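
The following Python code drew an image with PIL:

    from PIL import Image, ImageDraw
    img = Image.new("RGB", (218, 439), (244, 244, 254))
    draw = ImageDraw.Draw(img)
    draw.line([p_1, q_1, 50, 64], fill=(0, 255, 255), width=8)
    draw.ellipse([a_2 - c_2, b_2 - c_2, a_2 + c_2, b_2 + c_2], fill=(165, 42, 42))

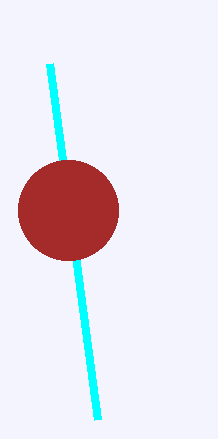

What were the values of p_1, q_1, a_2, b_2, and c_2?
p_1 = 98; q_1 = 420; a_2 = 68; b_2 = 210; c_2 = 50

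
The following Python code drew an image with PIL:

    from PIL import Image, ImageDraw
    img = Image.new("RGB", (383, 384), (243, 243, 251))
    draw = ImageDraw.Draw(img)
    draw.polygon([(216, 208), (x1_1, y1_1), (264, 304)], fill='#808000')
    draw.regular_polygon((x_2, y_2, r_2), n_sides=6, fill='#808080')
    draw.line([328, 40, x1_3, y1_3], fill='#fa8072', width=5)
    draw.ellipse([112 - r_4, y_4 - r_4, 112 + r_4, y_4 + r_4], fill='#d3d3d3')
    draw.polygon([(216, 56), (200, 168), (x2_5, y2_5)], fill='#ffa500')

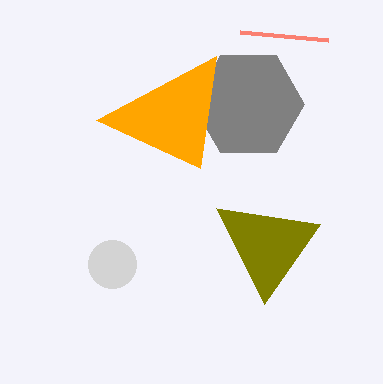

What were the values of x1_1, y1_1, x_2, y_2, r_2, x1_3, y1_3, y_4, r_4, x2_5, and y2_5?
x1_1 = 320
y1_1 = 224
x_2 = 248
y_2 = 104
r_2 = 56
x1_3 = 240
y1_3 = 32
y_4 = 264
r_4 = 24
x2_5 = 96
y2_5 = 120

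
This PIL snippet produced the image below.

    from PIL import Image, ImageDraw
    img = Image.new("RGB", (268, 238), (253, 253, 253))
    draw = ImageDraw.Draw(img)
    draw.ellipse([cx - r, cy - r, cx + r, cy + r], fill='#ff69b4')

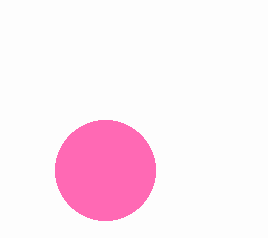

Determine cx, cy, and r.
cx = 105
cy = 170
r = 50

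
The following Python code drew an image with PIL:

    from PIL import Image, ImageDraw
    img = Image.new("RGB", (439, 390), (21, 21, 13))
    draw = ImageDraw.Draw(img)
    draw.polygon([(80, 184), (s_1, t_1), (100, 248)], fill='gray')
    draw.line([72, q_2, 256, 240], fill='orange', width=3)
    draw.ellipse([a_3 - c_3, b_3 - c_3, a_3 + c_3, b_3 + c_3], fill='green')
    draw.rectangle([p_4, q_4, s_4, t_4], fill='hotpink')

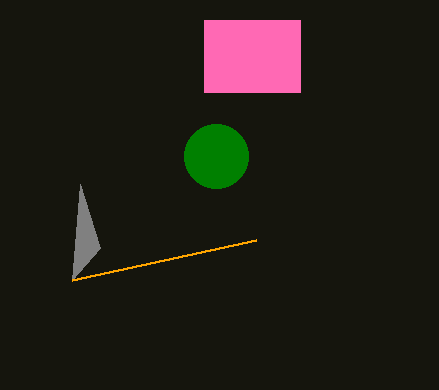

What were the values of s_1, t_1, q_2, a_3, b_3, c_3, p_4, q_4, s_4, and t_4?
s_1 = 72; t_1 = 280; q_2 = 280; a_3 = 216; b_3 = 156; c_3 = 32; p_4 = 204; q_4 = 20; s_4 = 300; t_4 = 92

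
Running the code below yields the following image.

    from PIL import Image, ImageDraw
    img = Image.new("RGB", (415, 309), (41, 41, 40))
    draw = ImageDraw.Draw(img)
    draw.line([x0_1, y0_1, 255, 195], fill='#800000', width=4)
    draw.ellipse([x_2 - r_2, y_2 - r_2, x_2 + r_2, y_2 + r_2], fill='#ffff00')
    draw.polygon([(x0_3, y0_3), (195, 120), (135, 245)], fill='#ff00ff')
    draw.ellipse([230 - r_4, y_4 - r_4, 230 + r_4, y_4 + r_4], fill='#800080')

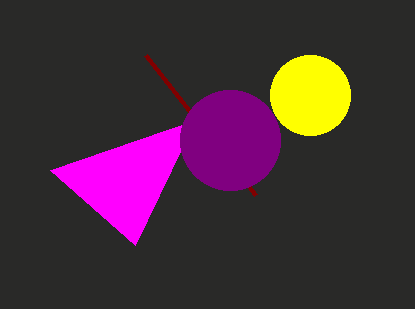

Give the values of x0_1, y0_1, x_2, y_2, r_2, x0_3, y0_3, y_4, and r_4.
x0_1 = 145, y0_1 = 55, x_2 = 310, y_2 = 95, r_2 = 40, x0_3 = 50, y0_3 = 170, y_4 = 140, r_4 = 50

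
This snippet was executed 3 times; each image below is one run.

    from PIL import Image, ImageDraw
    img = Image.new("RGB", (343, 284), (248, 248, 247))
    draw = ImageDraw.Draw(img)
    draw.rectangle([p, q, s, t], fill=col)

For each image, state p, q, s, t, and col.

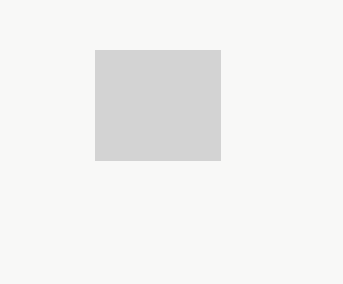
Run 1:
p = 95, q = 50, s = 220, t = 160, col = 'lightgray'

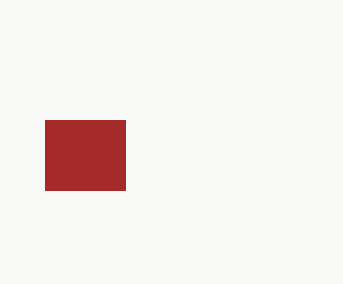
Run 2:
p = 45, q = 120, s = 125, t = 190, col = 'brown'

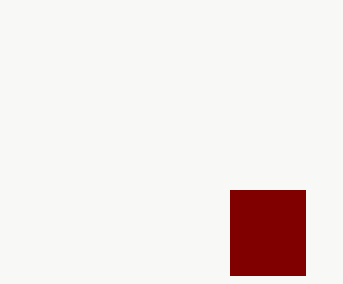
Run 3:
p = 230, q = 190, s = 305, t = 275, col = 'maroon'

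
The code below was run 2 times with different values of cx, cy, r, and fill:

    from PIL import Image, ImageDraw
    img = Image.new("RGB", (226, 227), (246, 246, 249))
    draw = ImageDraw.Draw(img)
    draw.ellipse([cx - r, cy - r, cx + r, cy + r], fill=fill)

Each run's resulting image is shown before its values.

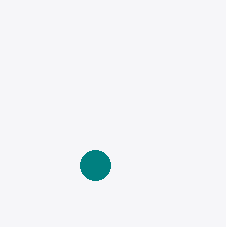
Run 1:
cx = 95; cy = 165; r = 15; fill = 'teal'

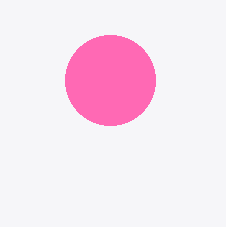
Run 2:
cx = 110; cy = 80; r = 45; fill = 'hotpink'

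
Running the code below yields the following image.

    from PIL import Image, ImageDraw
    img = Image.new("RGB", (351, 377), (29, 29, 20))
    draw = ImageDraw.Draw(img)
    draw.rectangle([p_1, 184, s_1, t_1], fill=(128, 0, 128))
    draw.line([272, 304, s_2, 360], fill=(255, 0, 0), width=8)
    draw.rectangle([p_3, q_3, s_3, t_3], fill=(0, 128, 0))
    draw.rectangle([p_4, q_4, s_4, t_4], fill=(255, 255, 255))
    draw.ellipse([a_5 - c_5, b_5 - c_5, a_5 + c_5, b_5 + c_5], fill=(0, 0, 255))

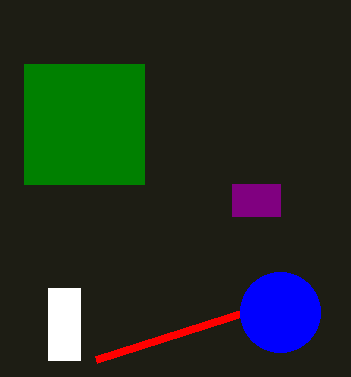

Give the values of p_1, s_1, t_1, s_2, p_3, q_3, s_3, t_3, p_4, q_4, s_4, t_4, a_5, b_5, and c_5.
p_1 = 232
s_1 = 280
t_1 = 216
s_2 = 96
p_3 = 24
q_3 = 64
s_3 = 144
t_3 = 184
p_4 = 48
q_4 = 288
s_4 = 80
t_4 = 360
a_5 = 280
b_5 = 312
c_5 = 40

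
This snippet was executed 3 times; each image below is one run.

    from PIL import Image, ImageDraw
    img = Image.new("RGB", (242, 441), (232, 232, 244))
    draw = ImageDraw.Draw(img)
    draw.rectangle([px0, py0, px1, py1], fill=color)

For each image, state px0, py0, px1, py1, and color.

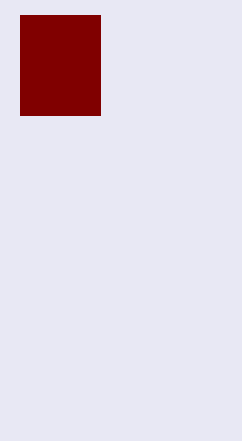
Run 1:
px0 = 20
py0 = 15
px1 = 100
py1 = 115
color = 'maroon'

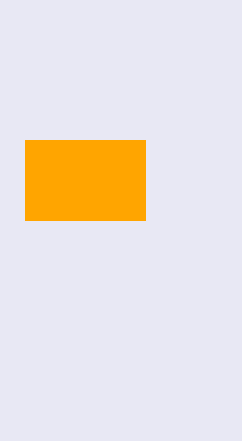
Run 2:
px0 = 25
py0 = 140
px1 = 145
py1 = 220
color = 'orange'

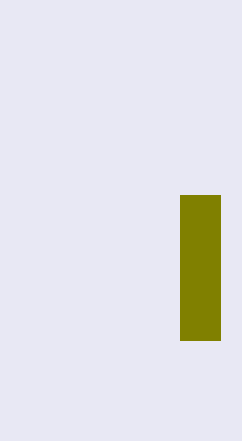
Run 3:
px0 = 180
py0 = 195
px1 = 220
py1 = 340
color = 'olive'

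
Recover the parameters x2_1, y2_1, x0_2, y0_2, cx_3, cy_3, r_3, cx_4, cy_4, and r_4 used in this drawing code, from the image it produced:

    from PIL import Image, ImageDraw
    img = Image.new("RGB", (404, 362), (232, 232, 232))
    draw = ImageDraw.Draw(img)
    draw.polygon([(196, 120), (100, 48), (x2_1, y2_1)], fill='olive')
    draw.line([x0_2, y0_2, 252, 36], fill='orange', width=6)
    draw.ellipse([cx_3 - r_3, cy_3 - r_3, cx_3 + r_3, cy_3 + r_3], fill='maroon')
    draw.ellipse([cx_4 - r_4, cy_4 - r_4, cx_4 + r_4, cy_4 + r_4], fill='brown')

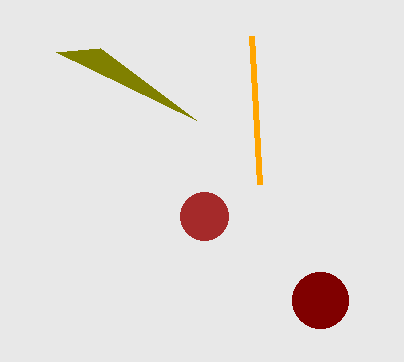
x2_1 = 56; y2_1 = 52; x0_2 = 260; y0_2 = 184; cx_3 = 320; cy_3 = 300; r_3 = 28; cx_4 = 204; cy_4 = 216; r_4 = 24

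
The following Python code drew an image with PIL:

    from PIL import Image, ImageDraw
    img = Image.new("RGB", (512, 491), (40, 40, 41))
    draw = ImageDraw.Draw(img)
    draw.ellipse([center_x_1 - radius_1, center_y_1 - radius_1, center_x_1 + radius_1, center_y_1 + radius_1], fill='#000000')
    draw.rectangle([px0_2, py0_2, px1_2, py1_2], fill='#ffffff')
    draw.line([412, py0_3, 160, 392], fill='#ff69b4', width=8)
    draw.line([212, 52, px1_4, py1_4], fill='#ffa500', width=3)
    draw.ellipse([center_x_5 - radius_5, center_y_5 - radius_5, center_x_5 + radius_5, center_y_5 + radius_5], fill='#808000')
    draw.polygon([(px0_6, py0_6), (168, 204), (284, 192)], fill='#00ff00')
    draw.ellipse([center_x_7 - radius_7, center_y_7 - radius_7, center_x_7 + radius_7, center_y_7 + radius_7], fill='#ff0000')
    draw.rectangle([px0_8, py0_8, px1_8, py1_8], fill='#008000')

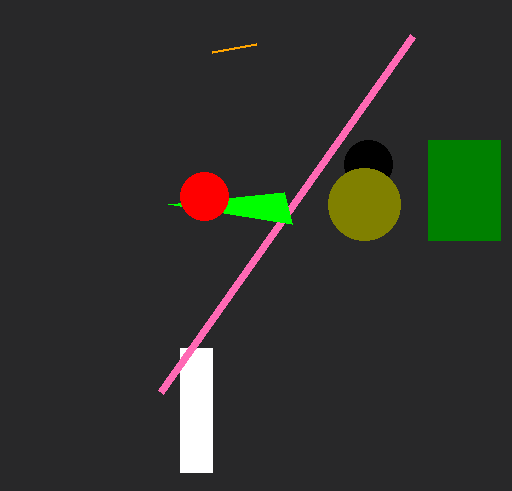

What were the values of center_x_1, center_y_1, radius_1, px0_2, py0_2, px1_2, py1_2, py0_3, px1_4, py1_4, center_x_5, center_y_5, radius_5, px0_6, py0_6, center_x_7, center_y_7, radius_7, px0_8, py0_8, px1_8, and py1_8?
center_x_1 = 368; center_y_1 = 164; radius_1 = 24; px0_2 = 180; py0_2 = 348; px1_2 = 212; py1_2 = 472; py0_3 = 36; px1_4 = 256; py1_4 = 44; center_x_5 = 364; center_y_5 = 204; radius_5 = 36; px0_6 = 292; py0_6 = 224; center_x_7 = 204; center_y_7 = 196; radius_7 = 24; px0_8 = 428; py0_8 = 140; px1_8 = 500; py1_8 = 240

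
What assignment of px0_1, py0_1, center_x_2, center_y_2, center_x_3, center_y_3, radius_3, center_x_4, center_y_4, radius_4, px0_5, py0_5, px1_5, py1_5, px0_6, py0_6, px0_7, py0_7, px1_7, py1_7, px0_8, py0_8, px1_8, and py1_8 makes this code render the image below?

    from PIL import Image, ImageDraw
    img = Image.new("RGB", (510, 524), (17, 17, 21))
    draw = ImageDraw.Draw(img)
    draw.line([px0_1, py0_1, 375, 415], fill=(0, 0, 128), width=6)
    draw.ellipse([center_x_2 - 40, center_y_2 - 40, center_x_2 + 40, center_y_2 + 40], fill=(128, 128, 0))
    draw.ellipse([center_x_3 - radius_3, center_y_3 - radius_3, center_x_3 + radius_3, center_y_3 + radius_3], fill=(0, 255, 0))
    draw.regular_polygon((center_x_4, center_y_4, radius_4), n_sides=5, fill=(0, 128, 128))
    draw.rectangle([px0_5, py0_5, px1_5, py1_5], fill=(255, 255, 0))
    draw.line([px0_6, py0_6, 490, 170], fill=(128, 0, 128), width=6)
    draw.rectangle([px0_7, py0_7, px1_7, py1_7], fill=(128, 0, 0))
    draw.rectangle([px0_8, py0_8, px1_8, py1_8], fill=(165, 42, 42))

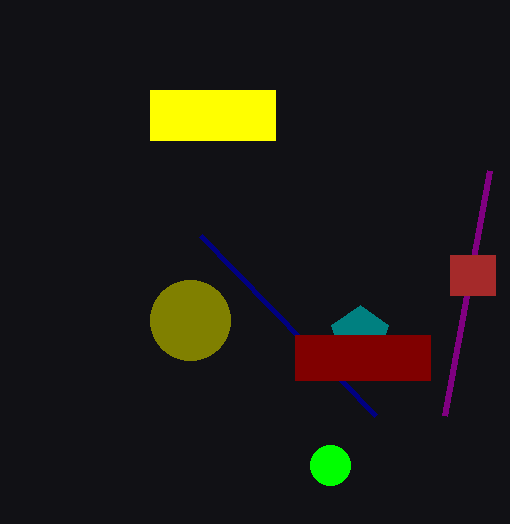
px0_1 = 200, py0_1 = 235, center_x_2 = 190, center_y_2 = 320, center_x_3 = 330, center_y_3 = 465, radius_3 = 20, center_x_4 = 360, center_y_4 = 335, radius_4 = 30, px0_5 = 150, py0_5 = 90, px1_5 = 275, py1_5 = 140, px0_6 = 445, py0_6 = 415, px0_7 = 295, py0_7 = 335, px1_7 = 430, py1_7 = 380, px0_8 = 450, py0_8 = 255, px1_8 = 495, py1_8 = 295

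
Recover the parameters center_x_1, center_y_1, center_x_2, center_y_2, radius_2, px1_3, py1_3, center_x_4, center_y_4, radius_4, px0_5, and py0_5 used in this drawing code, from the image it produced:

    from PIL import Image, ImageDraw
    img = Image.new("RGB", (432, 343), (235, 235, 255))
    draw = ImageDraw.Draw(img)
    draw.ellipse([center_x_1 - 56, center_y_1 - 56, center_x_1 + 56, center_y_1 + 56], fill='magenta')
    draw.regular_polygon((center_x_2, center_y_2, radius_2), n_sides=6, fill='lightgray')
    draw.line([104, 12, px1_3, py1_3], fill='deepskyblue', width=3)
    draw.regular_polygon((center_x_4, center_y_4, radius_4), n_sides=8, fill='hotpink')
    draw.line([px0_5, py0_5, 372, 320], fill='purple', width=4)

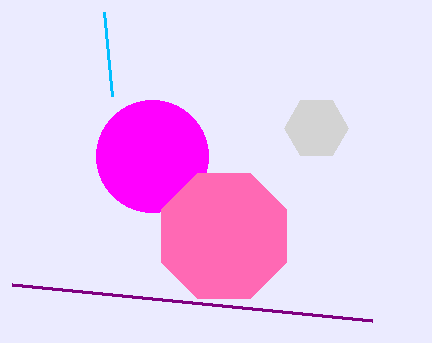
center_x_1 = 152; center_y_1 = 156; center_x_2 = 316; center_y_2 = 128; radius_2 = 32; px1_3 = 112; py1_3 = 96; center_x_4 = 224; center_y_4 = 236; radius_4 = 68; px0_5 = 12; py0_5 = 284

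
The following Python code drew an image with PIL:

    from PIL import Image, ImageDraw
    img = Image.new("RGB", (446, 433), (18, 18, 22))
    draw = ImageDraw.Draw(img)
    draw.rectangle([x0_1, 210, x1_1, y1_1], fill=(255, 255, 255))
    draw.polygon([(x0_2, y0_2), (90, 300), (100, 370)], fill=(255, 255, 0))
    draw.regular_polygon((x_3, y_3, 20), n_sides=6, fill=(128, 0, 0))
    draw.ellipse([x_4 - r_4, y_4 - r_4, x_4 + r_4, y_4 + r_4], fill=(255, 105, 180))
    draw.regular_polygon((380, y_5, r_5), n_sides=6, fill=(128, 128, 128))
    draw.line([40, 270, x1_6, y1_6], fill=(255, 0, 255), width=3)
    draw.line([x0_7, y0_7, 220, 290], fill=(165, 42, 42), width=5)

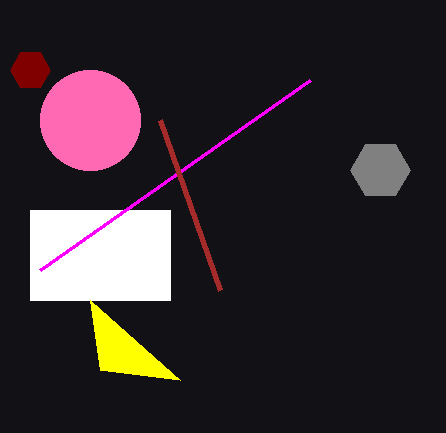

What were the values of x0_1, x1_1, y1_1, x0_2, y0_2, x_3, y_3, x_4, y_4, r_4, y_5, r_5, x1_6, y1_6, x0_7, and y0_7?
x0_1 = 30, x1_1 = 170, y1_1 = 300, x0_2 = 180, y0_2 = 380, x_3 = 30, y_3 = 70, x_4 = 90, y_4 = 120, r_4 = 50, y_5 = 170, r_5 = 30, x1_6 = 310, y1_6 = 80, x0_7 = 160, y0_7 = 120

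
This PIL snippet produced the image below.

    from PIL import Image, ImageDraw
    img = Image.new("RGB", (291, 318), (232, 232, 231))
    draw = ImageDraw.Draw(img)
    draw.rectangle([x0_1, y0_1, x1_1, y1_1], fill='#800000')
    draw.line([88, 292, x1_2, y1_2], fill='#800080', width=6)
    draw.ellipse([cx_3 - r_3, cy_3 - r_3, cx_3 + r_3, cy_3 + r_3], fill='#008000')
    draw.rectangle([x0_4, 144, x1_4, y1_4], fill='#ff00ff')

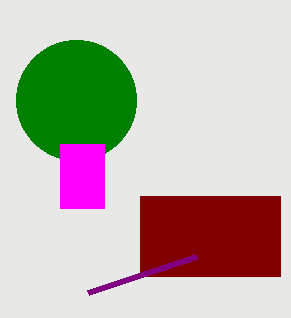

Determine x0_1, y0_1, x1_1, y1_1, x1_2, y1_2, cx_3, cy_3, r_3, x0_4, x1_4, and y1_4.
x0_1 = 140, y0_1 = 196, x1_1 = 280, y1_1 = 276, x1_2 = 196, y1_2 = 256, cx_3 = 76, cy_3 = 100, r_3 = 60, x0_4 = 60, x1_4 = 104, y1_4 = 208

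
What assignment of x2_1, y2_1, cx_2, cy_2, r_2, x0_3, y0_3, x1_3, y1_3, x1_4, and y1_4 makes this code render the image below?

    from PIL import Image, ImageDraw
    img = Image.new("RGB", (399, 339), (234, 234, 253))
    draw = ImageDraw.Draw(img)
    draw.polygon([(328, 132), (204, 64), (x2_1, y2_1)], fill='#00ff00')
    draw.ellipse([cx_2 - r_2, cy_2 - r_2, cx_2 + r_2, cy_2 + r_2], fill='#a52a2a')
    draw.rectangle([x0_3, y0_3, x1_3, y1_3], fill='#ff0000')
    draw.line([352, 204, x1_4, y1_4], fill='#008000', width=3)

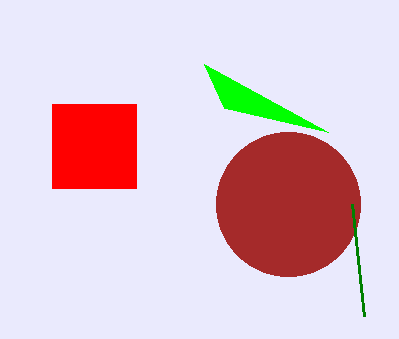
x2_1 = 224, y2_1 = 108, cx_2 = 288, cy_2 = 204, r_2 = 72, x0_3 = 52, y0_3 = 104, x1_3 = 136, y1_3 = 188, x1_4 = 364, y1_4 = 316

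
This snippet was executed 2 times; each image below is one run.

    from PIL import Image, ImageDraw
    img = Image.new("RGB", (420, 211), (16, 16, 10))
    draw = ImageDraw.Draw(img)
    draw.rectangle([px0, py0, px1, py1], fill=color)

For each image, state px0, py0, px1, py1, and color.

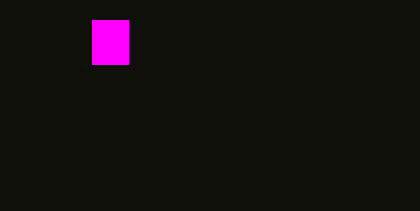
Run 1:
px0 = 92
py0 = 20
px1 = 128
py1 = 64
color = 'magenta'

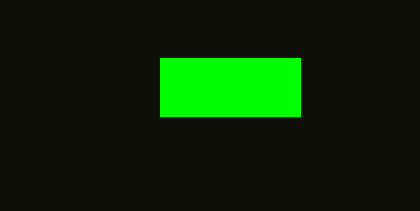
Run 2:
px0 = 160
py0 = 58
px1 = 300
py1 = 116
color = 'lime'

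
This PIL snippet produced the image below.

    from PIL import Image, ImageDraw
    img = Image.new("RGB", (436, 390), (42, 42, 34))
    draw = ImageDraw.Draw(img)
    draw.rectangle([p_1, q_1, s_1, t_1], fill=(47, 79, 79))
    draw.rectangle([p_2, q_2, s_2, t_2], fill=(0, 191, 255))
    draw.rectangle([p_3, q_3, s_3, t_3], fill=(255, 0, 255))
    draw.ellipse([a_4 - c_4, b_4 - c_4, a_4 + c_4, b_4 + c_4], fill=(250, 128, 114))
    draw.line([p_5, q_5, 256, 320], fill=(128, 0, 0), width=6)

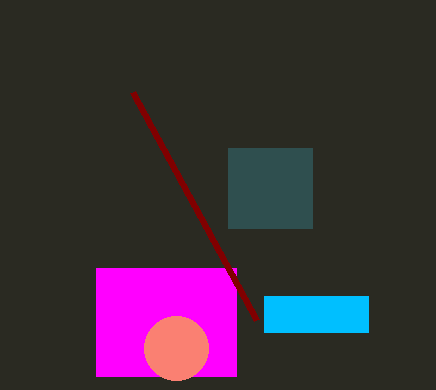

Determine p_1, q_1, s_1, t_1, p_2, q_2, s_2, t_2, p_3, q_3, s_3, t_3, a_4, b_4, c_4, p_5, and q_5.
p_1 = 228, q_1 = 148, s_1 = 312, t_1 = 228, p_2 = 264, q_2 = 296, s_2 = 368, t_2 = 332, p_3 = 96, q_3 = 268, s_3 = 236, t_3 = 376, a_4 = 176, b_4 = 348, c_4 = 32, p_5 = 132, q_5 = 92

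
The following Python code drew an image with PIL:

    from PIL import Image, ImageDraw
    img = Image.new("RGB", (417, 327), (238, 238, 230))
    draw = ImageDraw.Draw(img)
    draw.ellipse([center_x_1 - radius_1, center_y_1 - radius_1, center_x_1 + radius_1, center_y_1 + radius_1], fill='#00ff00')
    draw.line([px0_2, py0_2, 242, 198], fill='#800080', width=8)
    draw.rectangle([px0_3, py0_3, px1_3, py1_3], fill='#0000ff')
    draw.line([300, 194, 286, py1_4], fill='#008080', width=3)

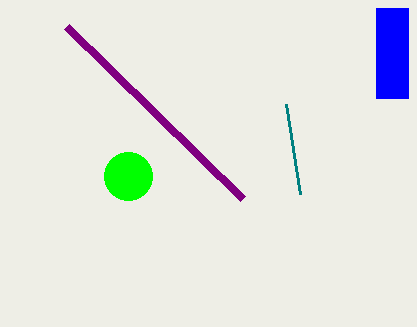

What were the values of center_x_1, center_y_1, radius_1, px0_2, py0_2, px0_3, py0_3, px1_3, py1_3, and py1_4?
center_x_1 = 128
center_y_1 = 176
radius_1 = 24
px0_2 = 66
py0_2 = 26
px0_3 = 376
py0_3 = 8
px1_3 = 408
py1_3 = 98
py1_4 = 104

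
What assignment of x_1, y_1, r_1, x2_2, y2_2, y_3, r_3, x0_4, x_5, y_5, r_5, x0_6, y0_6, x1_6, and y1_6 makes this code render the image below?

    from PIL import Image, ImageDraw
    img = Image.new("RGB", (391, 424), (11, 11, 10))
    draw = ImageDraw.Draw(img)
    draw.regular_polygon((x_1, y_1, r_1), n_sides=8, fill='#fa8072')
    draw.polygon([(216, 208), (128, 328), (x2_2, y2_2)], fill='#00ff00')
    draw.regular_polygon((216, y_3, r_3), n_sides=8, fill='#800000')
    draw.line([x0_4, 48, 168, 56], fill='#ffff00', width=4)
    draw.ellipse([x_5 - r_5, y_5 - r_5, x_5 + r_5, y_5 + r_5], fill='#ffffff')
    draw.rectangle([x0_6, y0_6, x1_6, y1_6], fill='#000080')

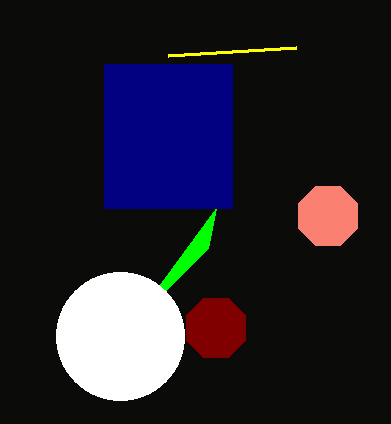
x_1 = 328, y_1 = 216, r_1 = 32, x2_2 = 208, y2_2 = 248, y_3 = 328, r_3 = 32, x0_4 = 296, x_5 = 120, y_5 = 336, r_5 = 64, x0_6 = 104, y0_6 = 64, x1_6 = 232, y1_6 = 208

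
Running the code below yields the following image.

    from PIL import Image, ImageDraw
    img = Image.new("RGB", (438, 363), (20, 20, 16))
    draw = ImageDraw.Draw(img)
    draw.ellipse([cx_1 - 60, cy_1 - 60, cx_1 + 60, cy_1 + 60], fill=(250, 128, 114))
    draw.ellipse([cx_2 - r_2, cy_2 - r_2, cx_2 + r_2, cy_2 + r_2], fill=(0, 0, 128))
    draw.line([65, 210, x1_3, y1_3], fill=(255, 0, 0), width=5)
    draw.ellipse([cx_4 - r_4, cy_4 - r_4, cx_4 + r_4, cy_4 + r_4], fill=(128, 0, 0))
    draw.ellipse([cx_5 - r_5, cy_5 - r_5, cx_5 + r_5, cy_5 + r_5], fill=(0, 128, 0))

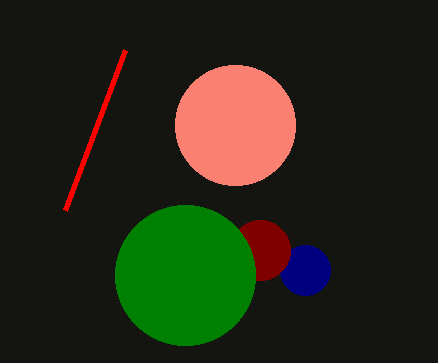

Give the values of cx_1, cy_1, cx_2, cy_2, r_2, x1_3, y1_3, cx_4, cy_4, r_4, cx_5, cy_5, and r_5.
cx_1 = 235, cy_1 = 125, cx_2 = 305, cy_2 = 270, r_2 = 25, x1_3 = 125, y1_3 = 50, cx_4 = 260, cy_4 = 250, r_4 = 30, cx_5 = 185, cy_5 = 275, r_5 = 70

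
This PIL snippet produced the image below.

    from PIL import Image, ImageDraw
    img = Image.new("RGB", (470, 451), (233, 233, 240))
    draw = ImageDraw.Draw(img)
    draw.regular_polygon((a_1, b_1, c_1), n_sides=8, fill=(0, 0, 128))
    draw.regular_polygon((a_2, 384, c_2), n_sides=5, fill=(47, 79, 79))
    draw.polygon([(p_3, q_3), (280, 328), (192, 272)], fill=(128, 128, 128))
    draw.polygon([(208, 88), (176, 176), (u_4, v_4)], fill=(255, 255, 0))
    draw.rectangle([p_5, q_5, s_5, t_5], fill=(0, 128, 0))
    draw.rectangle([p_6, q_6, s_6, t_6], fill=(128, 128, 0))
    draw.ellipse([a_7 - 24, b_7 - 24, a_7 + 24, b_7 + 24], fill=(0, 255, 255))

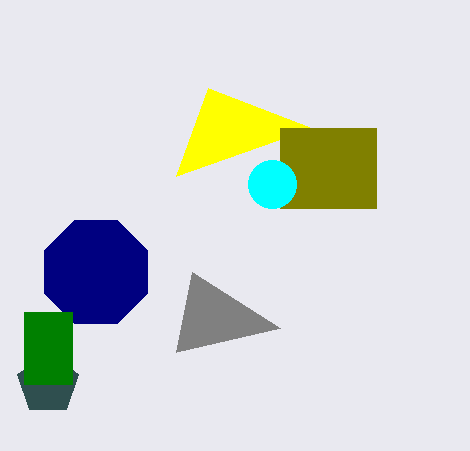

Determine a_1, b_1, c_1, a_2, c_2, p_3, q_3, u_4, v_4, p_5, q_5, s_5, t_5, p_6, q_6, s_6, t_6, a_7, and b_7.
a_1 = 96, b_1 = 272, c_1 = 56, a_2 = 48, c_2 = 32, p_3 = 176, q_3 = 352, u_4 = 312, v_4 = 128, p_5 = 24, q_5 = 312, s_5 = 72, t_5 = 384, p_6 = 280, q_6 = 128, s_6 = 376, t_6 = 208, a_7 = 272, b_7 = 184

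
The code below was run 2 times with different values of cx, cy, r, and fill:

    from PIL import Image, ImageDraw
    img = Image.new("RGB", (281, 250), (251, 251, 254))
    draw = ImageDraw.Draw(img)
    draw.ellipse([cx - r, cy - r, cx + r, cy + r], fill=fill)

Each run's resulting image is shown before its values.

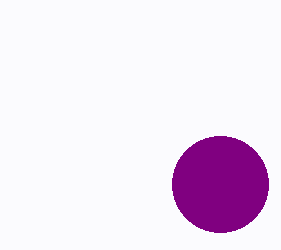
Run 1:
cx = 220
cy = 184
r = 48
fill = 'purple'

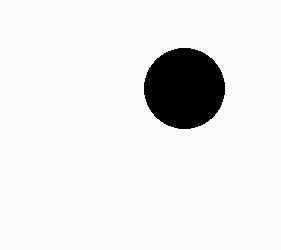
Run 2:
cx = 184; cy = 88; r = 40; fill = 'black'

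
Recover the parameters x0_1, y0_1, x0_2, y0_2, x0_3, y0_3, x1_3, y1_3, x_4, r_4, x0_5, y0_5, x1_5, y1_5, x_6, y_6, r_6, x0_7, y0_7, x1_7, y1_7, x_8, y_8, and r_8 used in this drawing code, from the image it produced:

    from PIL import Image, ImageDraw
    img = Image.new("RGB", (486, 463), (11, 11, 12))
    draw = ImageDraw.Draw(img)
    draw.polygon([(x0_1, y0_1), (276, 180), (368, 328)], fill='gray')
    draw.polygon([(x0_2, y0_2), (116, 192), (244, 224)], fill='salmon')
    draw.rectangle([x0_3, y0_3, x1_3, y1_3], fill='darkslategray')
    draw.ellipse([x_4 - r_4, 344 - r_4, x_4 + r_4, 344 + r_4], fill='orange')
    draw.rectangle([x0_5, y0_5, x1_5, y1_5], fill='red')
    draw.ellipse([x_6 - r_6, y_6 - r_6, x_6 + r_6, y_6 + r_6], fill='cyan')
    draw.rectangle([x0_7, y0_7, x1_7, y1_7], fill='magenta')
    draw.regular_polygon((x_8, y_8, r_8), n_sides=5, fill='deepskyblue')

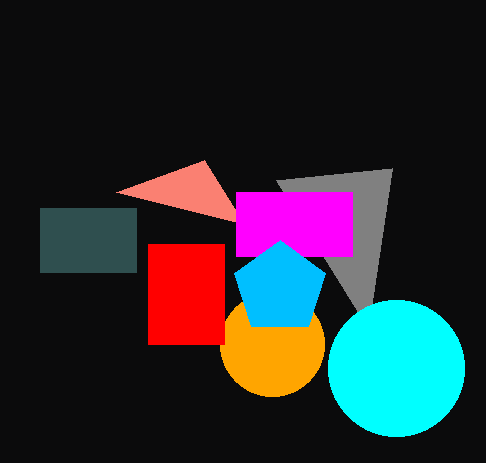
x0_1 = 392
y0_1 = 168
x0_2 = 204
y0_2 = 160
x0_3 = 40
y0_3 = 208
x1_3 = 136
y1_3 = 272
x_4 = 272
r_4 = 52
x0_5 = 148
y0_5 = 244
x1_5 = 224
y1_5 = 344
x_6 = 396
y_6 = 368
r_6 = 68
x0_7 = 236
y0_7 = 192
x1_7 = 352
y1_7 = 256
x_8 = 280
y_8 = 288
r_8 = 48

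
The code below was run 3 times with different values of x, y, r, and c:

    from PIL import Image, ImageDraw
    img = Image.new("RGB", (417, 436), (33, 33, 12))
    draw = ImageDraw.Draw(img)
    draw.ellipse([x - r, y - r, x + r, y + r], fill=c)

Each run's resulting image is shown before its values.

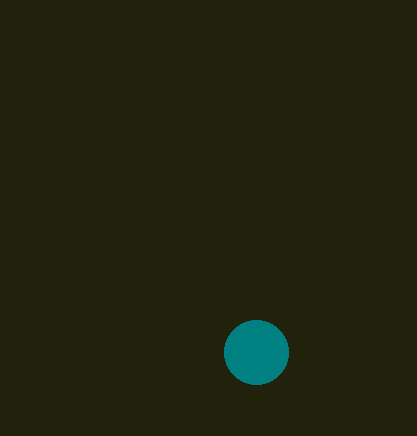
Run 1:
x = 256
y = 352
r = 32
c = 'teal'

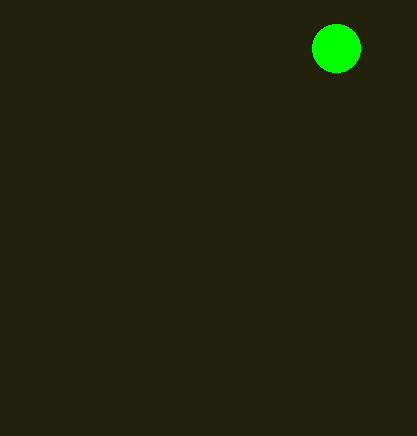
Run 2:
x = 336; y = 48; r = 24; c = 'lime'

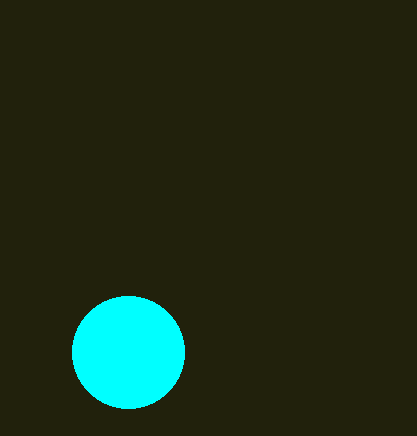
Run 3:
x = 128; y = 352; r = 56; c = 'cyan'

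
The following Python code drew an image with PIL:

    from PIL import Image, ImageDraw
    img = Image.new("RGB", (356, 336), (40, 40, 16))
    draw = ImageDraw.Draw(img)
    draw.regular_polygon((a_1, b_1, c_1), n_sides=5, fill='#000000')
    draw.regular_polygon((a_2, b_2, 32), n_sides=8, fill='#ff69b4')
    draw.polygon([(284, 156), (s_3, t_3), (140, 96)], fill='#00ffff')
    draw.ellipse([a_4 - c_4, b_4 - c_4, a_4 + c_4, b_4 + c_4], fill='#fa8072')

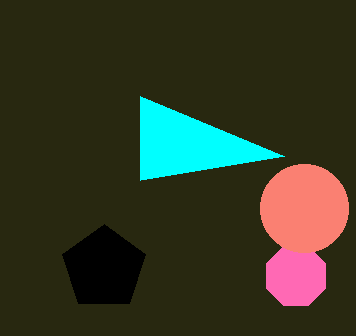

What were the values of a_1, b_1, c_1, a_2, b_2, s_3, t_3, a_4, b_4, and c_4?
a_1 = 104, b_1 = 268, c_1 = 44, a_2 = 296, b_2 = 276, s_3 = 140, t_3 = 180, a_4 = 304, b_4 = 208, c_4 = 44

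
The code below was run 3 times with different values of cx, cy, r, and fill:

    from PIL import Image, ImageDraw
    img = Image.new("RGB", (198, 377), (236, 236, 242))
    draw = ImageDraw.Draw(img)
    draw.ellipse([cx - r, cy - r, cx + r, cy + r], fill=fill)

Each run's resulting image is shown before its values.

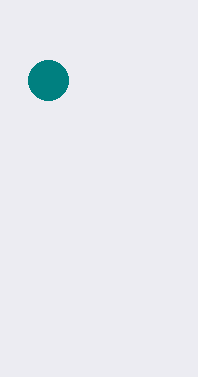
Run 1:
cx = 48; cy = 80; r = 20; fill = 'teal'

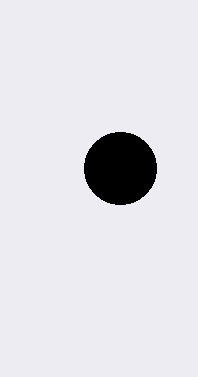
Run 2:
cx = 120
cy = 168
r = 36
fill = 'black'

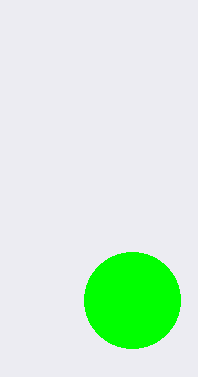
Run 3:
cx = 132
cy = 300
r = 48
fill = 'lime'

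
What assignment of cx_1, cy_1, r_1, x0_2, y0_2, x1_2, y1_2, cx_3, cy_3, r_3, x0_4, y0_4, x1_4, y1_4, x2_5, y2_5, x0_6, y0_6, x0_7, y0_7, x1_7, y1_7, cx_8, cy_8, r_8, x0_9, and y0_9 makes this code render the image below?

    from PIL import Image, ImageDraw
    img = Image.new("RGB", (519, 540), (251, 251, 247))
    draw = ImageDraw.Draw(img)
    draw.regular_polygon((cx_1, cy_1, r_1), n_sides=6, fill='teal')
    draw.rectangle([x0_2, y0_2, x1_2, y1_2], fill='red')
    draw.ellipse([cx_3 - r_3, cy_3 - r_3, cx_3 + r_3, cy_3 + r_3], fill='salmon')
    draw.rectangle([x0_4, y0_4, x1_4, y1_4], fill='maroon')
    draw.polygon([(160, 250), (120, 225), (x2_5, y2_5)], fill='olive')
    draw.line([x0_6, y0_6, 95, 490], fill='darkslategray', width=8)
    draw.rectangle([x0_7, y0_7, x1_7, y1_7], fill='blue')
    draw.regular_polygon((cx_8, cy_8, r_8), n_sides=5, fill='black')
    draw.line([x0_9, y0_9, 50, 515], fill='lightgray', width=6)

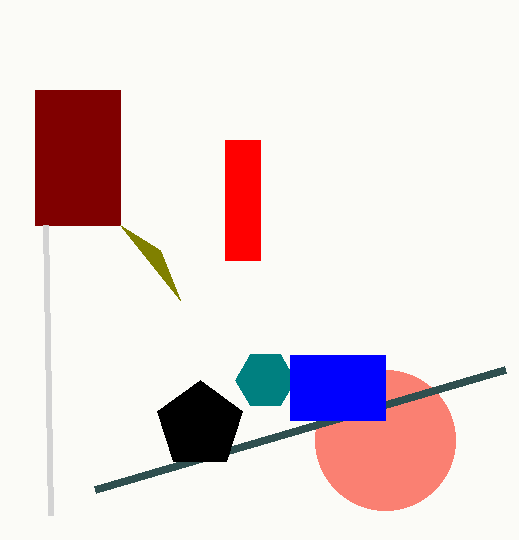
cx_1 = 265; cy_1 = 380; r_1 = 30; x0_2 = 225; y0_2 = 140; x1_2 = 260; y1_2 = 260; cx_3 = 385; cy_3 = 440; r_3 = 70; x0_4 = 35; y0_4 = 90; x1_4 = 120; y1_4 = 225; x2_5 = 180; y2_5 = 300; x0_6 = 505; y0_6 = 370; x0_7 = 290; y0_7 = 355; x1_7 = 385; y1_7 = 420; cx_8 = 200; cy_8 = 425; r_8 = 45; x0_9 = 45; y0_9 = 225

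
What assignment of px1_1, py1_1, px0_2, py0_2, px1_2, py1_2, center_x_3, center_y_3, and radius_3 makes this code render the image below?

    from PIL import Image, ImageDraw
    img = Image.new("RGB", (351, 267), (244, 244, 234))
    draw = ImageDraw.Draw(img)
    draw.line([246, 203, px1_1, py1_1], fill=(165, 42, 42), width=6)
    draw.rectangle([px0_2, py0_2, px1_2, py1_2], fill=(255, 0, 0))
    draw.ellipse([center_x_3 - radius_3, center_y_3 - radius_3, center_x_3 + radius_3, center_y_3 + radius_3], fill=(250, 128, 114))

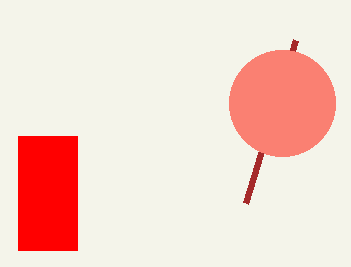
px1_1 = 296
py1_1 = 40
px0_2 = 18
py0_2 = 136
px1_2 = 77
py1_2 = 250
center_x_3 = 282
center_y_3 = 103
radius_3 = 53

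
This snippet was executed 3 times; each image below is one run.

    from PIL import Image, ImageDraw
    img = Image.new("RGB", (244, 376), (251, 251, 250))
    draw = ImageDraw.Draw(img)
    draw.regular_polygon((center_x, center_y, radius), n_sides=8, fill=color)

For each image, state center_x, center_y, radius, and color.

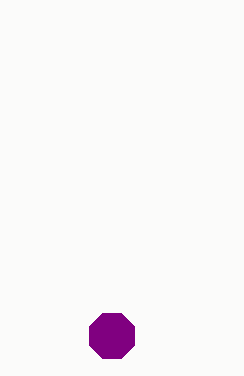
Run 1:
center_x = 112, center_y = 336, radius = 24, color = 'purple'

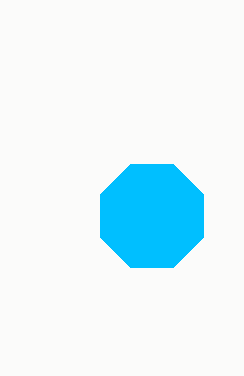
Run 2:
center_x = 152; center_y = 216; radius = 56; color = 'deepskyblue'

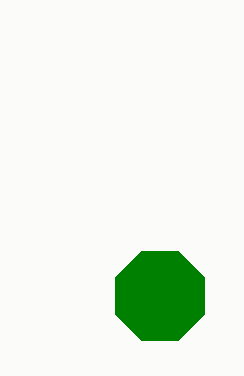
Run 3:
center_x = 160; center_y = 296; radius = 48; color = 'green'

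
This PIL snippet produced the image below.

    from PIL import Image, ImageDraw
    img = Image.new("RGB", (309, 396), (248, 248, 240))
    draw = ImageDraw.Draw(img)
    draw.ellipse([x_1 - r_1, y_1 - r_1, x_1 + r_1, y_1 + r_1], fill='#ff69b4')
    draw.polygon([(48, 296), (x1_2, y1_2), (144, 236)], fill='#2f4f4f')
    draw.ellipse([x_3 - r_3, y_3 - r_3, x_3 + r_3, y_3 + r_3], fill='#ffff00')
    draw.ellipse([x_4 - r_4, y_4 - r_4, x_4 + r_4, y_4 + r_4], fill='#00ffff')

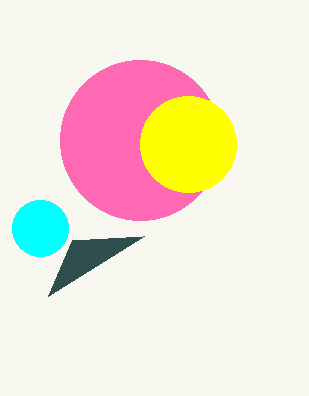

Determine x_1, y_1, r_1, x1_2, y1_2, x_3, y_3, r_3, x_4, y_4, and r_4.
x_1 = 140, y_1 = 140, r_1 = 80, x1_2 = 72, y1_2 = 240, x_3 = 188, y_3 = 144, r_3 = 48, x_4 = 40, y_4 = 228, r_4 = 28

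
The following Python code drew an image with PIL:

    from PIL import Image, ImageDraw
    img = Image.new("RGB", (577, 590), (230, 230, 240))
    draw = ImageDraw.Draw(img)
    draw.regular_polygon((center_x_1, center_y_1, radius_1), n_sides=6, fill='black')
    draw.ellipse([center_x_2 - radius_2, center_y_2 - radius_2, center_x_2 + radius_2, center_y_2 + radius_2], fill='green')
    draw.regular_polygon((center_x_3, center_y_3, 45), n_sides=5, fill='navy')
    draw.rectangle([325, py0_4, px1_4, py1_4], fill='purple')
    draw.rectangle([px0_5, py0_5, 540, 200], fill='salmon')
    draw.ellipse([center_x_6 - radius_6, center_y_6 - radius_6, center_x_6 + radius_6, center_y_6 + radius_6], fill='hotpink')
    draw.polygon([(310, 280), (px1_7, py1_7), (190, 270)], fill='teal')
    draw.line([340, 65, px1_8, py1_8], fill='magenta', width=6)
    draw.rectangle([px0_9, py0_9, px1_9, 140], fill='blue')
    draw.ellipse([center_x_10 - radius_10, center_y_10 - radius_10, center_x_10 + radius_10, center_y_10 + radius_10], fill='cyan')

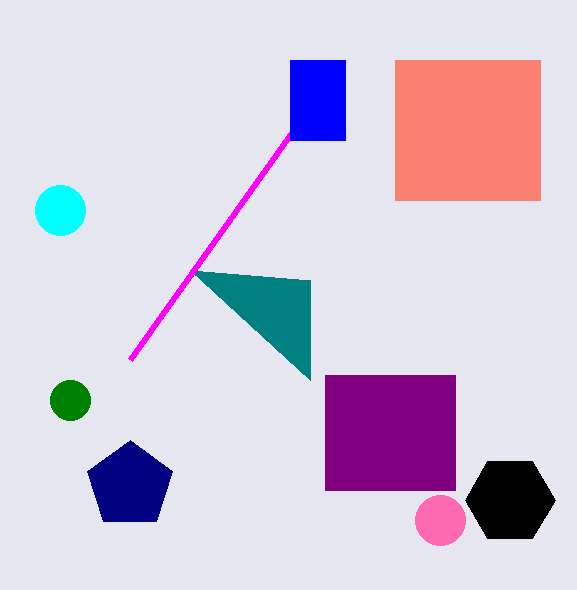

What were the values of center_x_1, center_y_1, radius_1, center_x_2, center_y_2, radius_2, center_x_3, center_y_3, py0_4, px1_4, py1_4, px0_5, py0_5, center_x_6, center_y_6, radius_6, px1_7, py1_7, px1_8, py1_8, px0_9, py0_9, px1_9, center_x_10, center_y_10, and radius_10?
center_x_1 = 510; center_y_1 = 500; radius_1 = 45; center_x_2 = 70; center_y_2 = 400; radius_2 = 20; center_x_3 = 130; center_y_3 = 485; py0_4 = 375; px1_4 = 455; py1_4 = 490; px0_5 = 395; py0_5 = 60; center_x_6 = 440; center_y_6 = 520; radius_6 = 25; px1_7 = 310; py1_7 = 380; px1_8 = 130; py1_8 = 360; px0_9 = 290; py0_9 = 60; px1_9 = 345; center_x_10 = 60; center_y_10 = 210; radius_10 = 25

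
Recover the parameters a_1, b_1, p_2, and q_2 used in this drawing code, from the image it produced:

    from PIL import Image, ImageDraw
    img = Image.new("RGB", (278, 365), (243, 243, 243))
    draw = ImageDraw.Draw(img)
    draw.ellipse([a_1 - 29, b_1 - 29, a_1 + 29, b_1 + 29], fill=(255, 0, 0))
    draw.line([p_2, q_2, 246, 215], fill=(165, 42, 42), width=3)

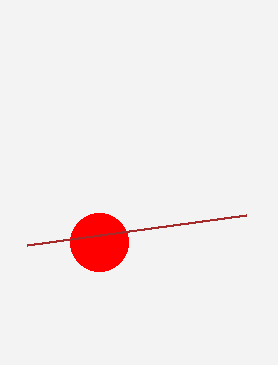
a_1 = 99; b_1 = 242; p_2 = 27; q_2 = 245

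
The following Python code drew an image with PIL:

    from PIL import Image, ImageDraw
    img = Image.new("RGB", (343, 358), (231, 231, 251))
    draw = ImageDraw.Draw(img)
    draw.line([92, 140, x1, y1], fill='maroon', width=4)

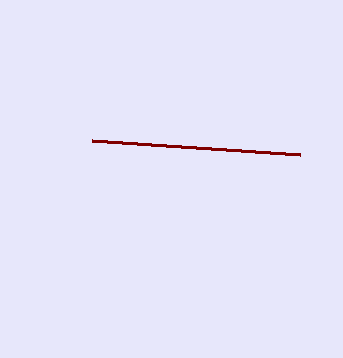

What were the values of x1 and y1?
x1 = 300, y1 = 154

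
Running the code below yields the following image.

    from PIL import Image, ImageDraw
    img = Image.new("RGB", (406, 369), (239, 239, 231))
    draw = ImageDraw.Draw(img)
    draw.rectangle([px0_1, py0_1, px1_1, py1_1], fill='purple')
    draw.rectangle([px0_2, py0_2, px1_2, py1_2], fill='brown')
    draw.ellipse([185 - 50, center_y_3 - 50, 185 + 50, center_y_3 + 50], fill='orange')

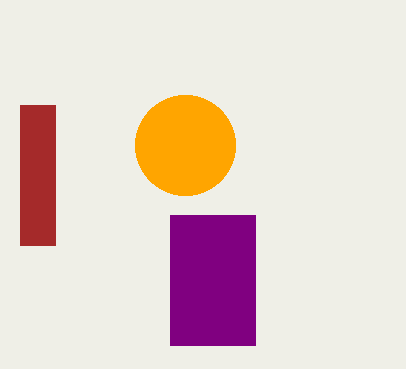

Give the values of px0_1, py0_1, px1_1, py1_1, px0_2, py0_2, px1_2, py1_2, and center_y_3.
px0_1 = 170; py0_1 = 215; px1_1 = 255; py1_1 = 345; px0_2 = 20; py0_2 = 105; px1_2 = 55; py1_2 = 245; center_y_3 = 145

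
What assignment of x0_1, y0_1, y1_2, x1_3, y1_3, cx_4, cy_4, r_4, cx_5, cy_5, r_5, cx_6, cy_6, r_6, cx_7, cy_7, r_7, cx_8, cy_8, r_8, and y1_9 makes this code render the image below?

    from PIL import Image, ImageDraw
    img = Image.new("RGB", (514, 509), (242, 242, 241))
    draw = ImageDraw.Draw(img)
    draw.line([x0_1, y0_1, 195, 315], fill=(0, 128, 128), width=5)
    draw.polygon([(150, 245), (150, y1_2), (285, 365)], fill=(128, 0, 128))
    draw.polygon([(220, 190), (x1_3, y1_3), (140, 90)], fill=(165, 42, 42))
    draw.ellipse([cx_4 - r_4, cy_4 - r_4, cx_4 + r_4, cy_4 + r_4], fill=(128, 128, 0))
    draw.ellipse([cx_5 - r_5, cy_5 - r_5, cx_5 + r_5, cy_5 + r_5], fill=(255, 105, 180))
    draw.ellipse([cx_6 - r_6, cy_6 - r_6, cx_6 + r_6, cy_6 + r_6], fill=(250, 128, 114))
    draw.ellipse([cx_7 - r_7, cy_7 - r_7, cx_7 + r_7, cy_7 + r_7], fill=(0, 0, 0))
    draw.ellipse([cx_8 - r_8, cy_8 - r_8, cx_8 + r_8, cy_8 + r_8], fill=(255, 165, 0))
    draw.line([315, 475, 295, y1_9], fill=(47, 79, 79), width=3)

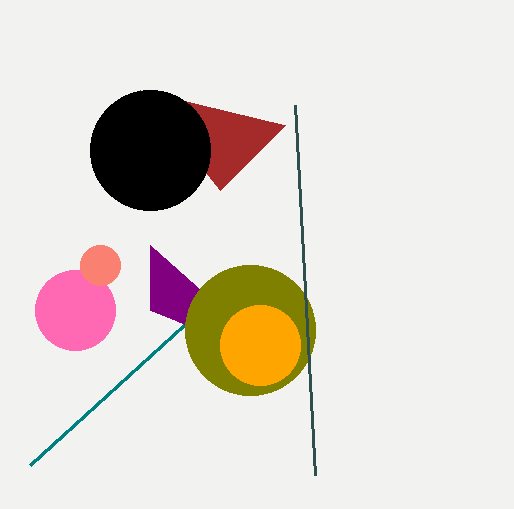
x0_1 = 30
y0_1 = 465
y1_2 = 310
x1_3 = 285
y1_3 = 125
cx_4 = 250
cy_4 = 330
r_4 = 65
cx_5 = 75
cy_5 = 310
r_5 = 40
cx_6 = 100
cy_6 = 265
r_6 = 20
cx_7 = 150
cy_7 = 150
r_7 = 60
cx_8 = 260
cy_8 = 345
r_8 = 40
y1_9 = 105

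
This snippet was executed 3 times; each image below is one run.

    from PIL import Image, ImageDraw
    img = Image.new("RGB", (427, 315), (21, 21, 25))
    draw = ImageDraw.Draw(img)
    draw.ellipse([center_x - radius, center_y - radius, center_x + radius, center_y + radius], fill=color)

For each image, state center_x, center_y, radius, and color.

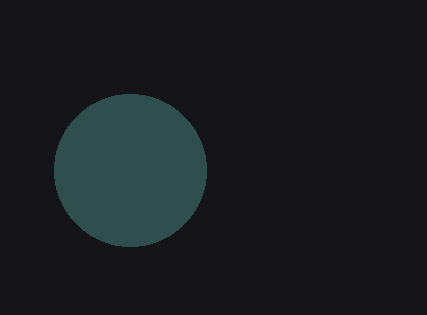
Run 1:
center_x = 130, center_y = 170, radius = 76, color = 'darkslategray'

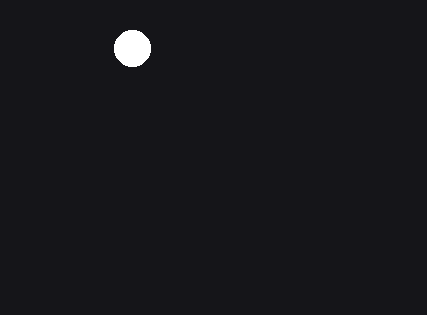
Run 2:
center_x = 132, center_y = 48, radius = 18, color = 'white'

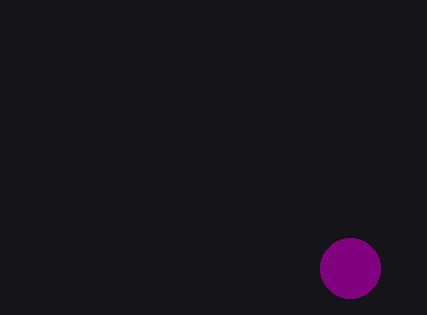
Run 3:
center_x = 350
center_y = 268
radius = 30
color = 'purple'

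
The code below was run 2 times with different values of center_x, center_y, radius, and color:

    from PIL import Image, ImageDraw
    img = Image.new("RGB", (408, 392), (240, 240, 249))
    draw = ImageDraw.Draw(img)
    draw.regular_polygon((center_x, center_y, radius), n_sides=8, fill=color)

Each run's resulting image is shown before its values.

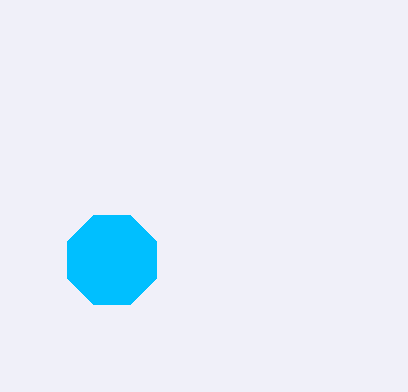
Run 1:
center_x = 112; center_y = 260; radius = 48; color = 'deepskyblue'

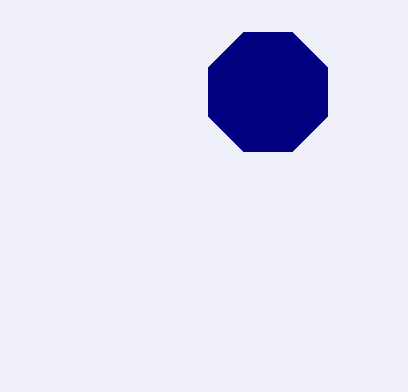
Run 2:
center_x = 268
center_y = 92
radius = 64
color = 'navy'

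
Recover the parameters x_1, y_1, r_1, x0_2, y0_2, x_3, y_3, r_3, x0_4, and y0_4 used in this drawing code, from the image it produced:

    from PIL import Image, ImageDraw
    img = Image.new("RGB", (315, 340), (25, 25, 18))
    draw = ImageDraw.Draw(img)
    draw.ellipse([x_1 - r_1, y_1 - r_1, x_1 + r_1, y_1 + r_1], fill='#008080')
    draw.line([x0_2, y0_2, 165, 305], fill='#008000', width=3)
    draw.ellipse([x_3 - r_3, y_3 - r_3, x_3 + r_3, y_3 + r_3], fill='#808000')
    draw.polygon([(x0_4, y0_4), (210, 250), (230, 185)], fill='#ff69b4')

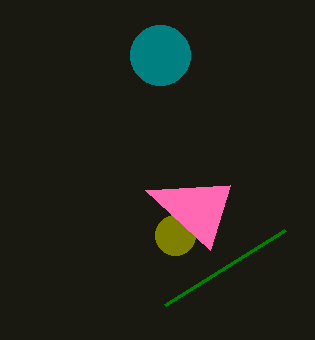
x_1 = 160; y_1 = 55; r_1 = 30; x0_2 = 285; y0_2 = 230; x_3 = 175; y_3 = 235; r_3 = 20; x0_4 = 145; y0_4 = 190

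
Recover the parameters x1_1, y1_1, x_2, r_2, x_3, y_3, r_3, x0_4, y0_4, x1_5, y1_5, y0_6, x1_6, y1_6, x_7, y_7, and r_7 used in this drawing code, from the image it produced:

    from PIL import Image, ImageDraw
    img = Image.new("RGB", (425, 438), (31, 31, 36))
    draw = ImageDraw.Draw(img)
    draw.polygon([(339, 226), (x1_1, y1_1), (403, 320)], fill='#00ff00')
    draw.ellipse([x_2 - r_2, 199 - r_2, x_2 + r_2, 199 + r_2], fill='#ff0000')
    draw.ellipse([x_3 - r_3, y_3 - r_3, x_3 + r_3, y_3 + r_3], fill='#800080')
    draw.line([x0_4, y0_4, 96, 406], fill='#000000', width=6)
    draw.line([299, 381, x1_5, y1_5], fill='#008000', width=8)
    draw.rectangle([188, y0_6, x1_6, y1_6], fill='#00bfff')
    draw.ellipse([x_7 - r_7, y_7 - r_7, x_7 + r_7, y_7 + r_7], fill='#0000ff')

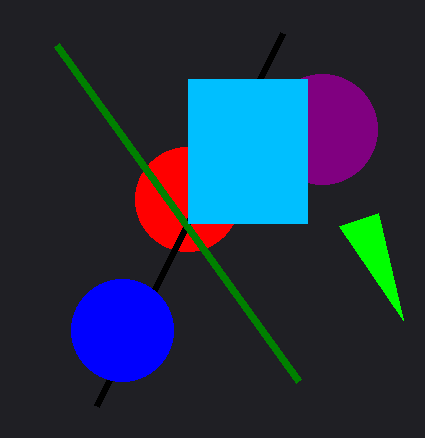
x1_1 = 378
y1_1 = 213
x_2 = 187
r_2 = 52
x_3 = 322
y_3 = 129
r_3 = 55
x0_4 = 282
y0_4 = 33
x1_5 = 57
y1_5 = 45
y0_6 = 79
x1_6 = 307
y1_6 = 223
x_7 = 122
y_7 = 330
r_7 = 51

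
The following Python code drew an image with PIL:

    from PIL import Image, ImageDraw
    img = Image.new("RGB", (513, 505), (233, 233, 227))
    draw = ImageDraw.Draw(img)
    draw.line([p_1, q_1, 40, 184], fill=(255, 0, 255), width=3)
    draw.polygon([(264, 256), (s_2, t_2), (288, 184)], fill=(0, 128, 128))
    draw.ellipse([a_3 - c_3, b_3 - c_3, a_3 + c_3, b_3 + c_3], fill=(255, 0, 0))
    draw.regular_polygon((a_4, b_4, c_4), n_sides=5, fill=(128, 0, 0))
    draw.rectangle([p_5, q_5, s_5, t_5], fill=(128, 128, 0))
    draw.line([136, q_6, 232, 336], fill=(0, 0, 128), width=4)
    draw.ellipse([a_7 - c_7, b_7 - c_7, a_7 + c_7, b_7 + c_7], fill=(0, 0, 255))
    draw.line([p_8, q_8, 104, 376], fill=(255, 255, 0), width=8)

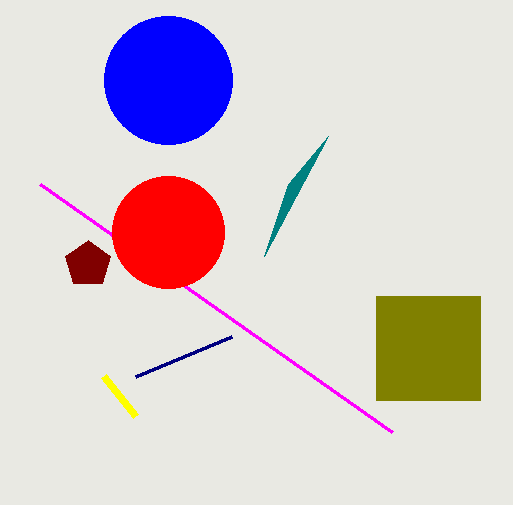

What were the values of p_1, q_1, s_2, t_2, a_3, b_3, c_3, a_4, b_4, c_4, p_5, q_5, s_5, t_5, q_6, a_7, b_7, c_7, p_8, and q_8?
p_1 = 392, q_1 = 432, s_2 = 328, t_2 = 136, a_3 = 168, b_3 = 232, c_3 = 56, a_4 = 88, b_4 = 264, c_4 = 24, p_5 = 376, q_5 = 296, s_5 = 480, t_5 = 400, q_6 = 376, a_7 = 168, b_7 = 80, c_7 = 64, p_8 = 136, q_8 = 416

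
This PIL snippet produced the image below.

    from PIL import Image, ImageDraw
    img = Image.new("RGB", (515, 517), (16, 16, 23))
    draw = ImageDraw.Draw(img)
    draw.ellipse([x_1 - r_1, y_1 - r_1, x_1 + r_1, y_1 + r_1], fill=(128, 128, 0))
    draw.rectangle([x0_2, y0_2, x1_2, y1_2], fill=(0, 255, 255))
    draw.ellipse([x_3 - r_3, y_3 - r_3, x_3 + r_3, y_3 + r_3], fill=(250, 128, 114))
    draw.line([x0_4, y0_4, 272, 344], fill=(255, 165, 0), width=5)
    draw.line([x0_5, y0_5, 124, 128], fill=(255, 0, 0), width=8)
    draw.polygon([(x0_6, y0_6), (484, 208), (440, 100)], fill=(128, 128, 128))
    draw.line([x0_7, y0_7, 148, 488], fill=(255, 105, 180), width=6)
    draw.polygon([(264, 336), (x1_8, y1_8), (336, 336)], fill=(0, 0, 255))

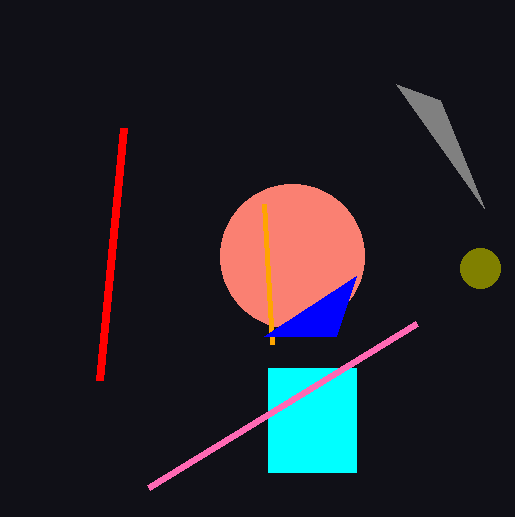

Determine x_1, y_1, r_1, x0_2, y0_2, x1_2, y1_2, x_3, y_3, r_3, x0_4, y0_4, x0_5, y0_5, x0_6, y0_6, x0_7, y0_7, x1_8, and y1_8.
x_1 = 480
y_1 = 268
r_1 = 20
x0_2 = 268
y0_2 = 368
x1_2 = 356
y1_2 = 472
x_3 = 292
y_3 = 256
r_3 = 72
x0_4 = 264
y0_4 = 204
x0_5 = 100
y0_5 = 380
x0_6 = 396
y0_6 = 84
x0_7 = 416
y0_7 = 324
x1_8 = 356
y1_8 = 276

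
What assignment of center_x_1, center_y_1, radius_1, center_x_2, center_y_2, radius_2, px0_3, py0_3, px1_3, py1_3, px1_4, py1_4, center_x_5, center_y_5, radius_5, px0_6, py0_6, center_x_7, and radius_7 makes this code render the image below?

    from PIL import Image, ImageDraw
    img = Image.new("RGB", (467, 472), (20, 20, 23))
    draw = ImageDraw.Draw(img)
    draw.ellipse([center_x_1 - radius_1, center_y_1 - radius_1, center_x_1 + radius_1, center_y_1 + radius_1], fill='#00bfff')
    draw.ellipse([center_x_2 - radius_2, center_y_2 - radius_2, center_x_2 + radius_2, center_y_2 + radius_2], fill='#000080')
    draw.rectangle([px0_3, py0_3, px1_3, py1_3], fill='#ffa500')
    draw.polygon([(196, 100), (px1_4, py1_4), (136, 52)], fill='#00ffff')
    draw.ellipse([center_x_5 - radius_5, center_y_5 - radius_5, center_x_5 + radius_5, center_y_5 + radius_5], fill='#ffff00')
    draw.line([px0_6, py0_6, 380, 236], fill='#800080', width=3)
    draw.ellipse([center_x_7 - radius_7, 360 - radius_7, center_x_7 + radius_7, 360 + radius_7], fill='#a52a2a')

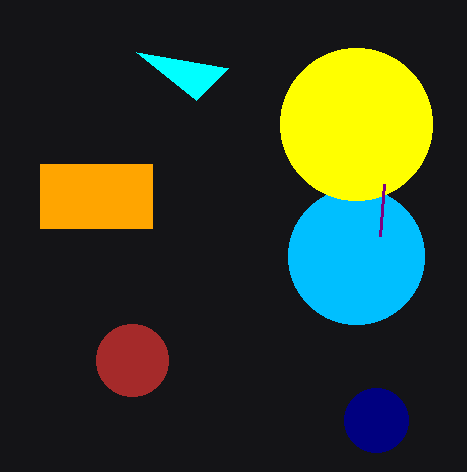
center_x_1 = 356
center_y_1 = 256
radius_1 = 68
center_x_2 = 376
center_y_2 = 420
radius_2 = 32
px0_3 = 40
py0_3 = 164
px1_3 = 152
py1_3 = 228
px1_4 = 228
py1_4 = 68
center_x_5 = 356
center_y_5 = 124
radius_5 = 76
px0_6 = 384
py0_6 = 184
center_x_7 = 132
radius_7 = 36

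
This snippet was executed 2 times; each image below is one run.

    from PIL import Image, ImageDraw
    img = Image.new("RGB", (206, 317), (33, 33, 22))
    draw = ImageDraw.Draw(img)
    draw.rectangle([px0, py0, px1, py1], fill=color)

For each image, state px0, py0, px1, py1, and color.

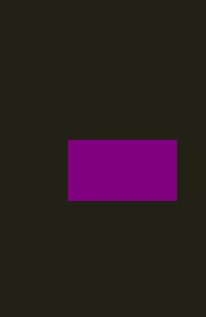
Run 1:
px0 = 68
py0 = 140
px1 = 176
py1 = 200
color = 'purple'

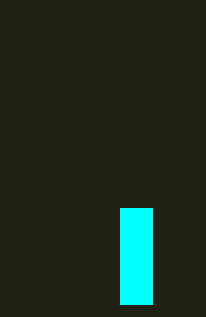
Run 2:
px0 = 120; py0 = 208; px1 = 152; py1 = 304; color = 'cyan'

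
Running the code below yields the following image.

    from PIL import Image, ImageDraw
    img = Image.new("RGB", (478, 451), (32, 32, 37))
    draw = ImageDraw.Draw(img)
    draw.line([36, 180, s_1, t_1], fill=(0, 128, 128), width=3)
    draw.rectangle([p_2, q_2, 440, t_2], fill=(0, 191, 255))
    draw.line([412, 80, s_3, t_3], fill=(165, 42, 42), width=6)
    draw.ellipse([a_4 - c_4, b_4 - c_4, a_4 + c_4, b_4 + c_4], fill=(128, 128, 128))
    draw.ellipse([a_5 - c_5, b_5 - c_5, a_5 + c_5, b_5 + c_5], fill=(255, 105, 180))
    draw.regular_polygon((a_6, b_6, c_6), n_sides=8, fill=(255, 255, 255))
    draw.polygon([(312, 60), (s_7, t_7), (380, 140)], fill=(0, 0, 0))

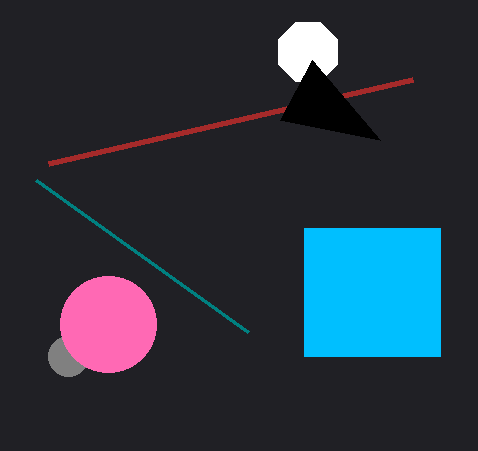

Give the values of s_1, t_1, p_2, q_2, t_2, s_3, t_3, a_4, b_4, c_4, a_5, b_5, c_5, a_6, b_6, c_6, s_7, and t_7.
s_1 = 248
t_1 = 332
p_2 = 304
q_2 = 228
t_2 = 356
s_3 = 48
t_3 = 164
a_4 = 68
b_4 = 356
c_4 = 20
a_5 = 108
b_5 = 324
c_5 = 48
a_6 = 308
b_6 = 52
c_6 = 32
s_7 = 280
t_7 = 120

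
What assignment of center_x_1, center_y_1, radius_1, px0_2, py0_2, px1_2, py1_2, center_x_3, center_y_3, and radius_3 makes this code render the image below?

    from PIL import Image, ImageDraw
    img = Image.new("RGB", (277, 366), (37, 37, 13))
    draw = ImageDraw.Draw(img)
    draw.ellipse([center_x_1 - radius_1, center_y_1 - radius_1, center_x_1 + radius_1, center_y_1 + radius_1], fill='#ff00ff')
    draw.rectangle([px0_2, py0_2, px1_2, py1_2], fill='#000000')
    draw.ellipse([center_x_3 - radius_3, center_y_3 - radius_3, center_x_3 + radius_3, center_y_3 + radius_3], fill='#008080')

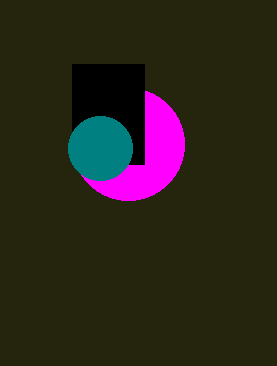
center_x_1 = 128
center_y_1 = 144
radius_1 = 56
px0_2 = 72
py0_2 = 64
px1_2 = 144
py1_2 = 164
center_x_3 = 100
center_y_3 = 148
radius_3 = 32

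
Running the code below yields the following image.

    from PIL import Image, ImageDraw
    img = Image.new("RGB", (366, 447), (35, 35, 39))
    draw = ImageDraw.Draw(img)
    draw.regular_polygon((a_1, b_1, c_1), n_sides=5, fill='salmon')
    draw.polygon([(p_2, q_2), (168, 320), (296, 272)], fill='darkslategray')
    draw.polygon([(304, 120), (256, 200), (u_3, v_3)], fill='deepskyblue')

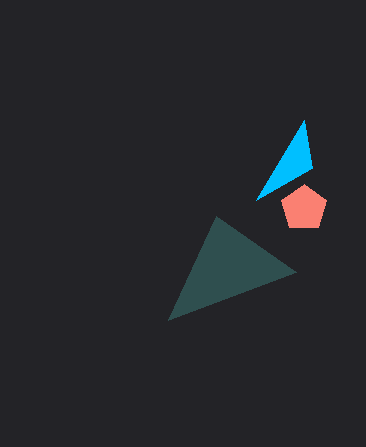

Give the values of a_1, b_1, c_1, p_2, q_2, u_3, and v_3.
a_1 = 304, b_1 = 208, c_1 = 24, p_2 = 216, q_2 = 216, u_3 = 312, v_3 = 168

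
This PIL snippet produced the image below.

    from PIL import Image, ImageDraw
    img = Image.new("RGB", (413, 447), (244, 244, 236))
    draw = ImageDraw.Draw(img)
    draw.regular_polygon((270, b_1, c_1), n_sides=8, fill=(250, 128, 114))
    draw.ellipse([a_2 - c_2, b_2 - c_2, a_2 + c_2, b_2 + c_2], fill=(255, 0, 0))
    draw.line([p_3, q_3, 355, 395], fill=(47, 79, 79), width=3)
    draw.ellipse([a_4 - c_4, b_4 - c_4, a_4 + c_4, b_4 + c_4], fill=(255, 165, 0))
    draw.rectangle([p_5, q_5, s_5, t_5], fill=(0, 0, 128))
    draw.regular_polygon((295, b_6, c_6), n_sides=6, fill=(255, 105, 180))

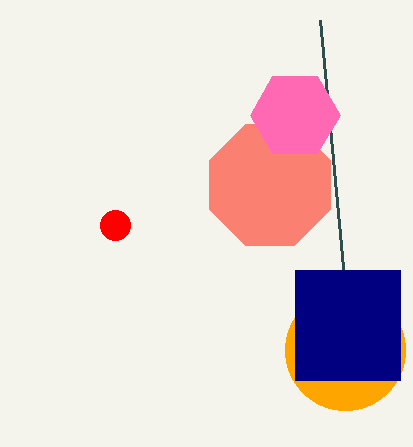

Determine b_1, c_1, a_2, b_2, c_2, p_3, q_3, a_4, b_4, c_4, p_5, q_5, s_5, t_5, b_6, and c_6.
b_1 = 185, c_1 = 65, a_2 = 115, b_2 = 225, c_2 = 15, p_3 = 320, q_3 = 20, a_4 = 345, b_4 = 350, c_4 = 60, p_5 = 295, q_5 = 270, s_5 = 400, t_5 = 380, b_6 = 115, c_6 = 45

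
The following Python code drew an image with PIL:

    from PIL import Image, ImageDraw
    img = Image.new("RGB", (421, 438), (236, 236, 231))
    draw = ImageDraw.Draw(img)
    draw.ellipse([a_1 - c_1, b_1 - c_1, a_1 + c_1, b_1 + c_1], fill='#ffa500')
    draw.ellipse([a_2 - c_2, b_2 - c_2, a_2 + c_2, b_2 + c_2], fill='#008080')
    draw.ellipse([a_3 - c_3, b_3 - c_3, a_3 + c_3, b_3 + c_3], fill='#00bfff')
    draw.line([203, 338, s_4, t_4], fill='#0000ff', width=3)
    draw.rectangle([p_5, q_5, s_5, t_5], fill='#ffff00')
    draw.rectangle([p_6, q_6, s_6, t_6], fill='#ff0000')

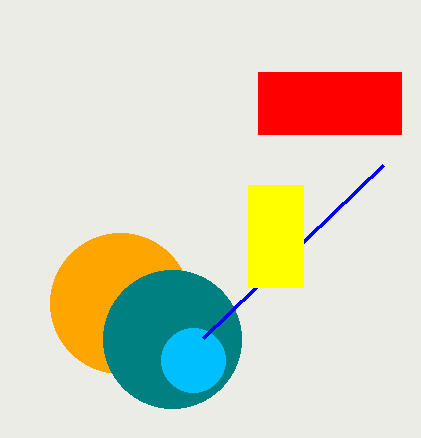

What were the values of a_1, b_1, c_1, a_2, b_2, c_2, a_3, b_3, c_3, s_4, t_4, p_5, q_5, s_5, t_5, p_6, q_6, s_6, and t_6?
a_1 = 120; b_1 = 303; c_1 = 70; a_2 = 172; b_2 = 339; c_2 = 69; a_3 = 193; b_3 = 360; c_3 = 32; s_4 = 383; t_4 = 165; p_5 = 248; q_5 = 185; s_5 = 303; t_5 = 287; p_6 = 258; q_6 = 72; s_6 = 401; t_6 = 134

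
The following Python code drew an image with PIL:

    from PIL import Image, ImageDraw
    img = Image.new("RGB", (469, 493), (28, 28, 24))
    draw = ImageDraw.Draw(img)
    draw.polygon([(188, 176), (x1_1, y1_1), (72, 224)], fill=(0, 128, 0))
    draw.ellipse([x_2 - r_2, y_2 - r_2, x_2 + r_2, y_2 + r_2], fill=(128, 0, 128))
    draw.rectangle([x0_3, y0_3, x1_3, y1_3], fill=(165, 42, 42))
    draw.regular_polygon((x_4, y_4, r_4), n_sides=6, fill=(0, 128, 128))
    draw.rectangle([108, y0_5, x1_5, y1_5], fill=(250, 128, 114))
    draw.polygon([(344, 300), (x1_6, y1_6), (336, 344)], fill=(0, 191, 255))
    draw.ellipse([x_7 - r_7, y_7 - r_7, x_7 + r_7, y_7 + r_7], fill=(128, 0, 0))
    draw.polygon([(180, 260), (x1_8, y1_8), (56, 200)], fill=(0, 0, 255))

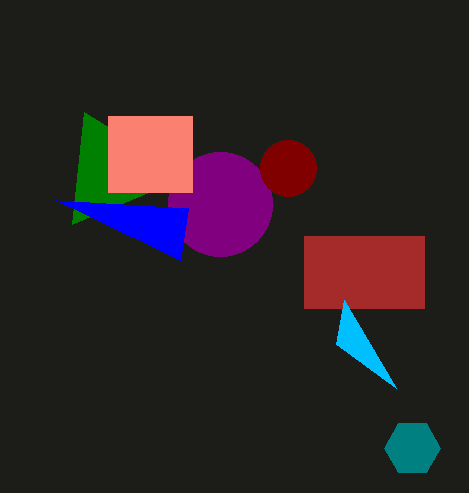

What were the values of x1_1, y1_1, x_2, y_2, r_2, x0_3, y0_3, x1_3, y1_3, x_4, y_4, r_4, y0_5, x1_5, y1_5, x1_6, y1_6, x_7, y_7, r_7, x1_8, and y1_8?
x1_1 = 84
y1_1 = 112
x_2 = 220
y_2 = 204
r_2 = 52
x0_3 = 304
y0_3 = 236
x1_3 = 424
y1_3 = 308
x_4 = 412
y_4 = 448
r_4 = 28
y0_5 = 116
x1_5 = 192
y1_5 = 192
x1_6 = 396
y1_6 = 388
x_7 = 288
y_7 = 168
r_7 = 28
x1_8 = 188
y1_8 = 208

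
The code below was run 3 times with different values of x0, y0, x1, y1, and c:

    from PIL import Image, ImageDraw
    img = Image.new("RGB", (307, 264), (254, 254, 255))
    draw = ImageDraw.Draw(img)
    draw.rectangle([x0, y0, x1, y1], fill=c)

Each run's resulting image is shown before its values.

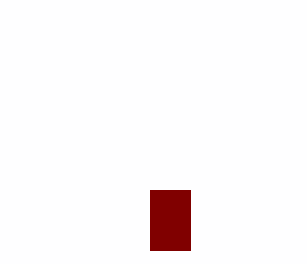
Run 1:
x0 = 150; y0 = 190; x1 = 190; y1 = 250; c = 'maroon'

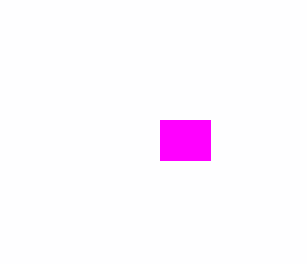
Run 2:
x0 = 160
y0 = 120
x1 = 210
y1 = 160
c = 'magenta'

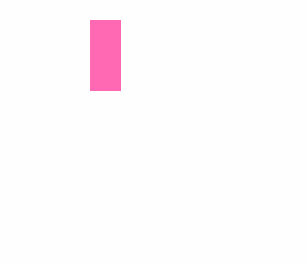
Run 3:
x0 = 90; y0 = 20; x1 = 120; y1 = 90; c = 'hotpink'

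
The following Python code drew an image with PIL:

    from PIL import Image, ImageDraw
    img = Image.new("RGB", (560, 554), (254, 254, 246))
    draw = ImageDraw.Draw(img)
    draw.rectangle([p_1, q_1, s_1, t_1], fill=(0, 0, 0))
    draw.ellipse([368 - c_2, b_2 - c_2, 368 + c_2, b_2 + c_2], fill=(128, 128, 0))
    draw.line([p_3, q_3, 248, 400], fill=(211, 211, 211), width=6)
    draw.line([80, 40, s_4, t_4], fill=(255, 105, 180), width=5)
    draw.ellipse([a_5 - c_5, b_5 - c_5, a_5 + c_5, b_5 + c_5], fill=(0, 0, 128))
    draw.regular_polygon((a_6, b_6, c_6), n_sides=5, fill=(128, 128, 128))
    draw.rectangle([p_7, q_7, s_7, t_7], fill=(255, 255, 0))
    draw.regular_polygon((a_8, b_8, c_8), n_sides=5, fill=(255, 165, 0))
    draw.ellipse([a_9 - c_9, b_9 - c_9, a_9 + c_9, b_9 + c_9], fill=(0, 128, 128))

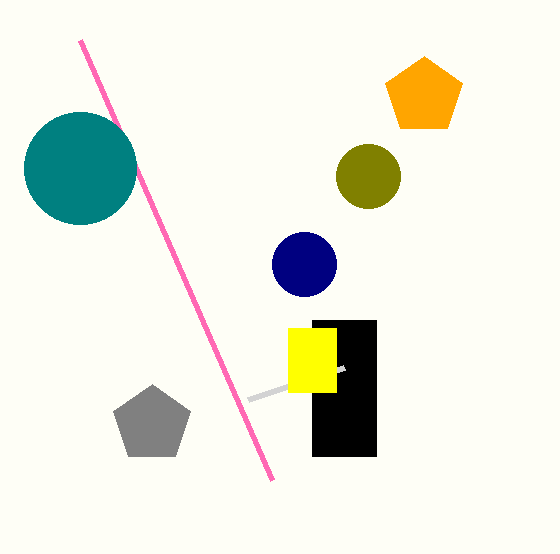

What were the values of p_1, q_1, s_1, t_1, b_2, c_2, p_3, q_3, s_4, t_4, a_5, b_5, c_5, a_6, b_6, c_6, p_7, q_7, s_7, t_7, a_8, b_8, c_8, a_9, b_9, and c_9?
p_1 = 312; q_1 = 320; s_1 = 376; t_1 = 456; b_2 = 176; c_2 = 32; p_3 = 344; q_3 = 368; s_4 = 272; t_4 = 480; a_5 = 304; b_5 = 264; c_5 = 32; a_6 = 152; b_6 = 424; c_6 = 40; p_7 = 288; q_7 = 328; s_7 = 336; t_7 = 392; a_8 = 424; b_8 = 96; c_8 = 40; a_9 = 80; b_9 = 168; c_9 = 56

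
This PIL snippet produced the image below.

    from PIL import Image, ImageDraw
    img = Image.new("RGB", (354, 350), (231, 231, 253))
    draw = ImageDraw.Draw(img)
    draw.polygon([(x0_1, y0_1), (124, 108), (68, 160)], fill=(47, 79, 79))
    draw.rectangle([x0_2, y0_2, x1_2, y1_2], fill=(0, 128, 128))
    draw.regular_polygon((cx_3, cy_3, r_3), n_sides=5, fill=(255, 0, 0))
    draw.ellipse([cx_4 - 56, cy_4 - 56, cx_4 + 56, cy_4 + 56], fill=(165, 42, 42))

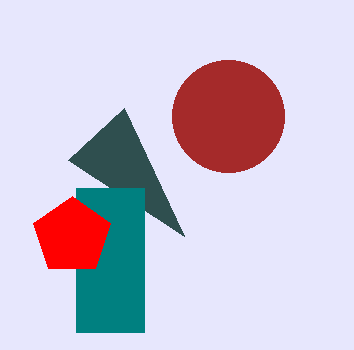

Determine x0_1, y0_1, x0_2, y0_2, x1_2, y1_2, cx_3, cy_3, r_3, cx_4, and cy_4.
x0_1 = 184
y0_1 = 236
x0_2 = 76
y0_2 = 188
x1_2 = 144
y1_2 = 332
cx_3 = 72
cy_3 = 236
r_3 = 40
cx_4 = 228
cy_4 = 116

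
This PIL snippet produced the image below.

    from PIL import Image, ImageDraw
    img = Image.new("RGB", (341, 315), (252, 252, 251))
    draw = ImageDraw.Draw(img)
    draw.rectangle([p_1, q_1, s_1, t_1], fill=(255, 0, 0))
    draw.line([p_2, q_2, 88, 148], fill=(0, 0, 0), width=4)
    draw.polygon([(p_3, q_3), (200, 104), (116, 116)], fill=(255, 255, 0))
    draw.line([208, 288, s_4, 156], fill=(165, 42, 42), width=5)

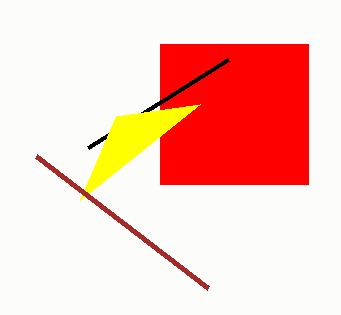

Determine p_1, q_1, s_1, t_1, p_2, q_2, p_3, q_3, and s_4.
p_1 = 160
q_1 = 44
s_1 = 308
t_1 = 184
p_2 = 228
q_2 = 60
p_3 = 80
q_3 = 200
s_4 = 36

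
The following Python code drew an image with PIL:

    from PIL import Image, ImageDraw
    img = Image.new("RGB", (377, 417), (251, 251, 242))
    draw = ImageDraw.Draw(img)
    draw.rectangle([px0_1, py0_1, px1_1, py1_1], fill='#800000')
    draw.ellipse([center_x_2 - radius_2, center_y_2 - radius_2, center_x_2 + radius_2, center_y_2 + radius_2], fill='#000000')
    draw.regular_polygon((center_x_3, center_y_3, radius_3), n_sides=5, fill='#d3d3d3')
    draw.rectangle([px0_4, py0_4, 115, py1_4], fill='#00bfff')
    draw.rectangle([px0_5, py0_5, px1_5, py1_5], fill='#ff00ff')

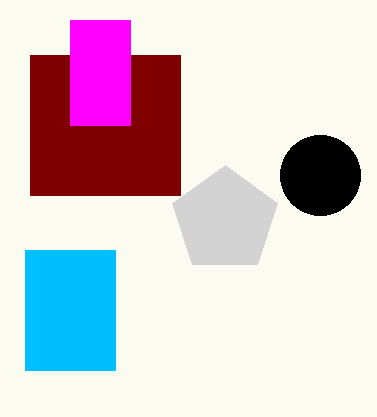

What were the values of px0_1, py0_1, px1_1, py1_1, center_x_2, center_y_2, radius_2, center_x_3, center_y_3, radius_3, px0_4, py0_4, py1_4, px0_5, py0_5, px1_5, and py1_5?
px0_1 = 30
py0_1 = 55
px1_1 = 180
py1_1 = 195
center_x_2 = 320
center_y_2 = 175
radius_2 = 40
center_x_3 = 225
center_y_3 = 220
radius_3 = 55
px0_4 = 25
py0_4 = 250
py1_4 = 370
px0_5 = 70
py0_5 = 20
px1_5 = 130
py1_5 = 125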